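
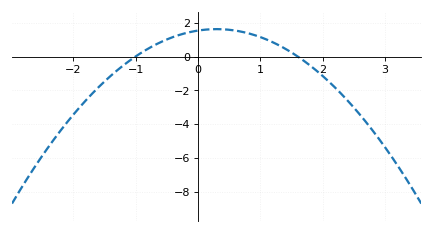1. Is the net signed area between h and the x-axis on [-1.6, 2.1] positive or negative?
positive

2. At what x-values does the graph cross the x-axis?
-1, 1.6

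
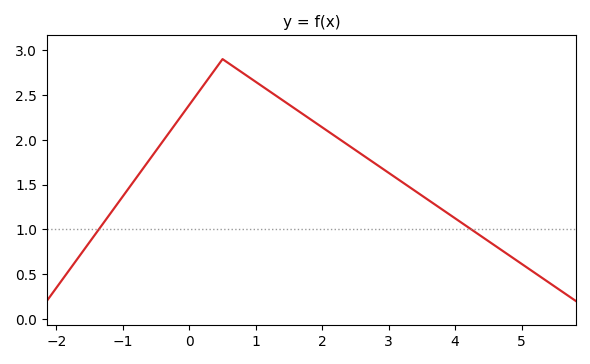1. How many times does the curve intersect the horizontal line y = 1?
2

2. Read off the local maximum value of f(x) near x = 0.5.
2.9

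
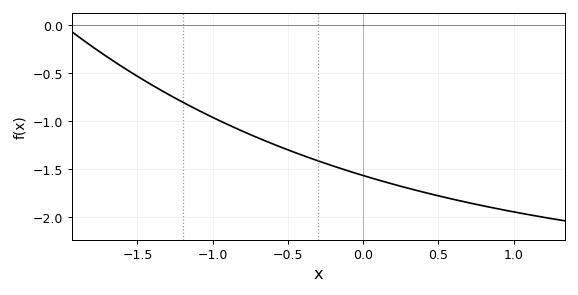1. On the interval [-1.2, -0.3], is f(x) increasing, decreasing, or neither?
decreasing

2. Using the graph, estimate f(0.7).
-1.85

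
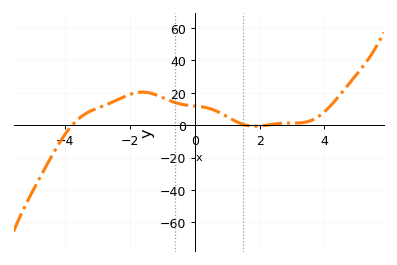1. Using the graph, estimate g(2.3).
0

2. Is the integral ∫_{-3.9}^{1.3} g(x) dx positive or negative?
positive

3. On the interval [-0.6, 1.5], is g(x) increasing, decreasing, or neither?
decreasing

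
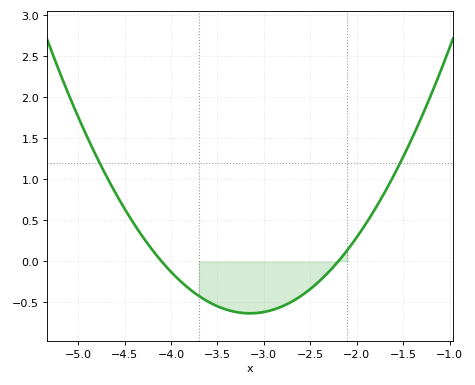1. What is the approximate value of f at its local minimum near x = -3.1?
-0.65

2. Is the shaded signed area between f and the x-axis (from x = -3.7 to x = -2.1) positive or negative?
negative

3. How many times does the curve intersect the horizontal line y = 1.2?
2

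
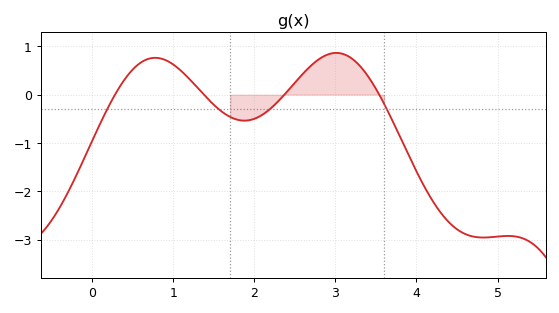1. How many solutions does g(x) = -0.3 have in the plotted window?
4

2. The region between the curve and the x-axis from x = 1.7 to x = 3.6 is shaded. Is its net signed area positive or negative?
positive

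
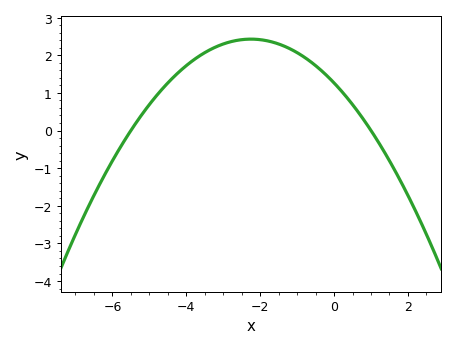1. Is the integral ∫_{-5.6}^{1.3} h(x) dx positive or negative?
positive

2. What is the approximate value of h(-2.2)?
2.43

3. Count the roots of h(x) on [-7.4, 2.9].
2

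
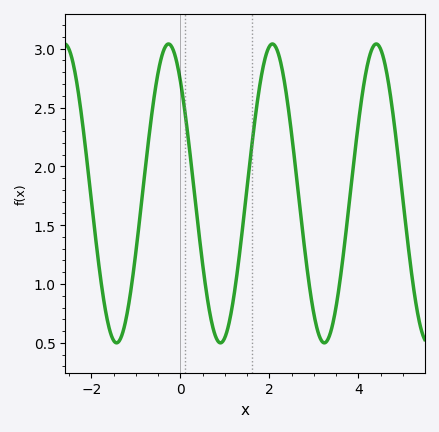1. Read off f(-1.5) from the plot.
0.5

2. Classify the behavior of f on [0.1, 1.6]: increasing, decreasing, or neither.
neither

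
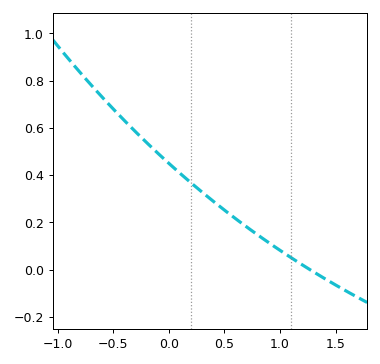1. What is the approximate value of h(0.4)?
0.28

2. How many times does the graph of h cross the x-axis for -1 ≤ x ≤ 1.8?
1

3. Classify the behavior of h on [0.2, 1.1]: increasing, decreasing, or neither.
decreasing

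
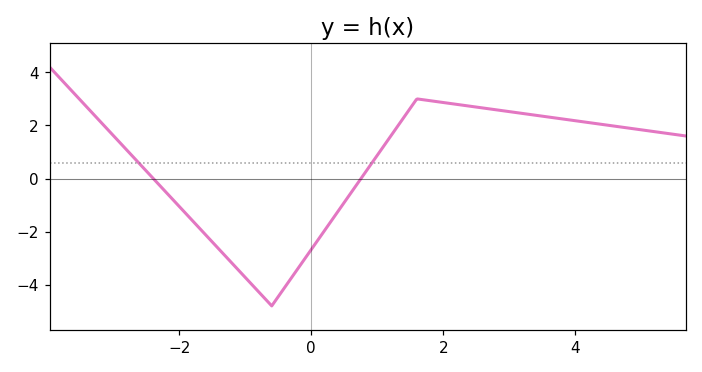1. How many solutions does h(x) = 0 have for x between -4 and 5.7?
2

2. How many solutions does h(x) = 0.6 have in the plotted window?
2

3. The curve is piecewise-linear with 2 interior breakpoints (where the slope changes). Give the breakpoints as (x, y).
(-0.6, -4.8); (1.6, 3)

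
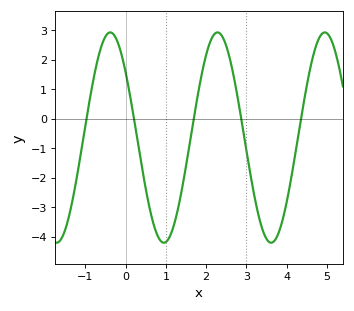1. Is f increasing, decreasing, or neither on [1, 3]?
neither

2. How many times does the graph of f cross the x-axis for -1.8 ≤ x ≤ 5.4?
5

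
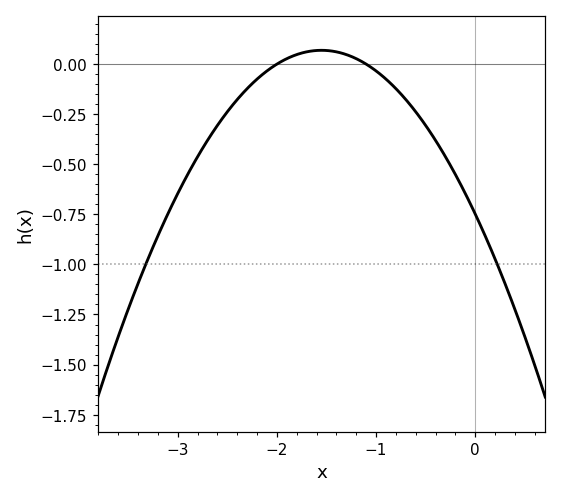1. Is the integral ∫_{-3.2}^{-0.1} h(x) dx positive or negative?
negative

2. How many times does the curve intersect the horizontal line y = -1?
2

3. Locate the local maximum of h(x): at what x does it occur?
-1.5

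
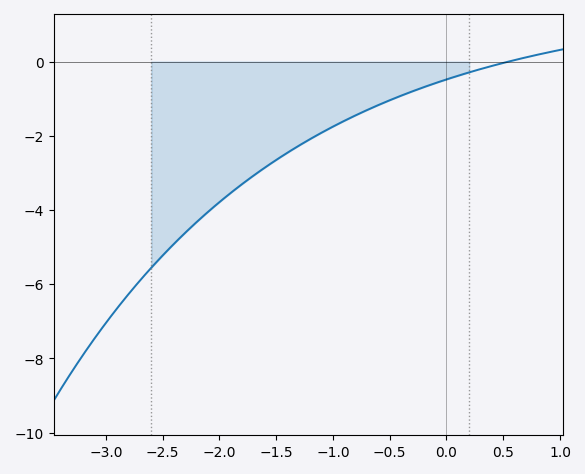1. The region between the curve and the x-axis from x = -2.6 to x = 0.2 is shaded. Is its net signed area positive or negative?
negative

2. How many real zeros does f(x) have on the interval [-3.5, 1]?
1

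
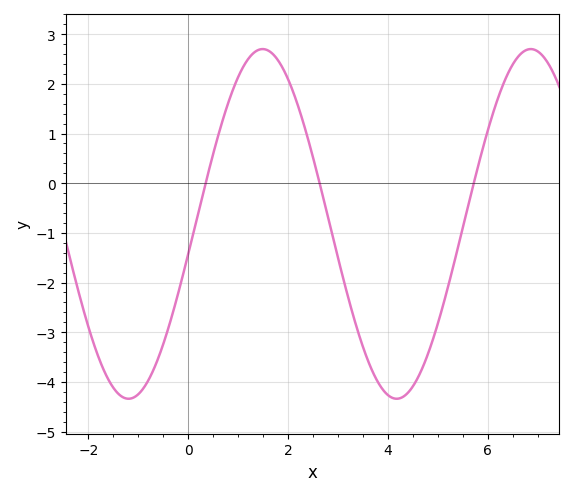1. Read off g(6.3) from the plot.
1.97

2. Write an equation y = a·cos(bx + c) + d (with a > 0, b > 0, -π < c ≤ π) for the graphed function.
y = 3.52cos(1.17x - 1.74) - 0.82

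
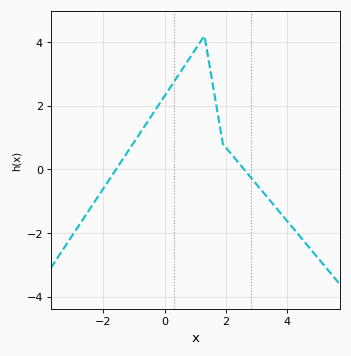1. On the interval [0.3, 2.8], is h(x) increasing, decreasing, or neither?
neither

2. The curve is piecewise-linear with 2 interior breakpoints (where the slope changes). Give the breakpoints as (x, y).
(1.3, 4.2); (1.9, 0.8)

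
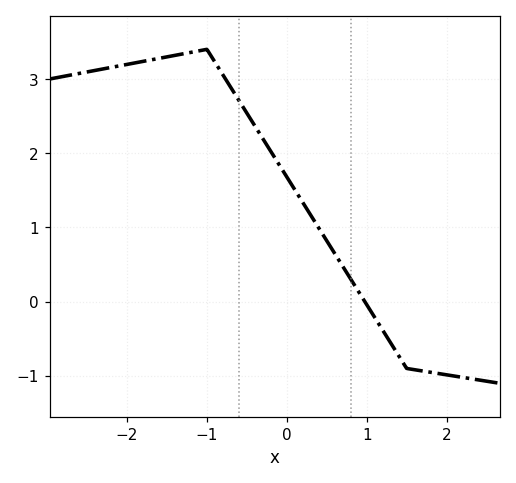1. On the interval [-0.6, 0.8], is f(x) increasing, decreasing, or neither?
decreasing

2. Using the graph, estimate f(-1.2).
3.36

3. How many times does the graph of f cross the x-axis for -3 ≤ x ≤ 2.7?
1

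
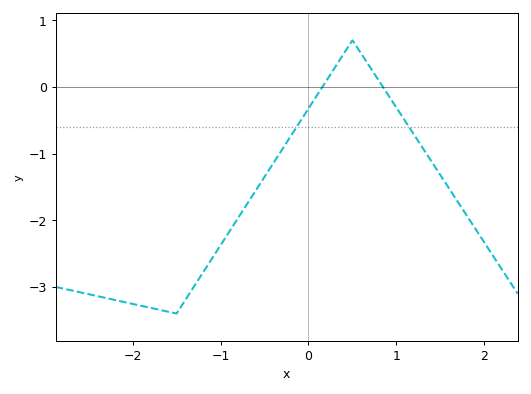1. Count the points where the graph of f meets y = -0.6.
2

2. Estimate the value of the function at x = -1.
-2.38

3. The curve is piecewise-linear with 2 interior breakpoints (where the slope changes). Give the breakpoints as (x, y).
(-1.5, -3.4); (0.5, 0.7)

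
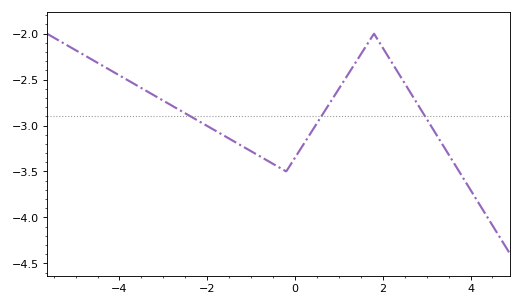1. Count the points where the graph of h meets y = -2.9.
3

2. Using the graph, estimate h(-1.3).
-3.2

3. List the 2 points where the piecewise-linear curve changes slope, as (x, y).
(-0.2, -3.5); (1.8, -2)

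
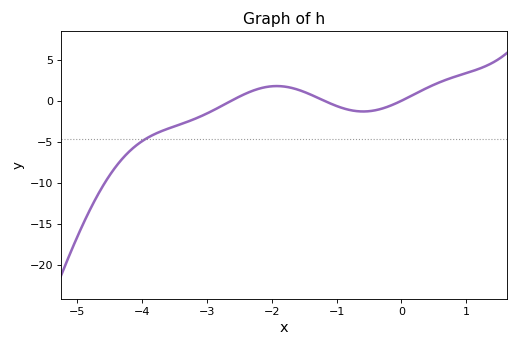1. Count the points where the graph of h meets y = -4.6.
1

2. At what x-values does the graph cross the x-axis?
-2.63, -1.19, 0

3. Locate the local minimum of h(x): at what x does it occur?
-0.591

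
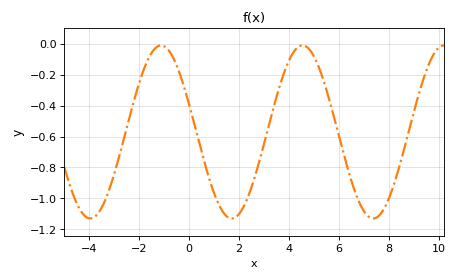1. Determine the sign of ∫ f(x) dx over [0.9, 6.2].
negative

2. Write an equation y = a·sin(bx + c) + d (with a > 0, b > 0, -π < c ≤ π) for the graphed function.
y = 0.56sin(1.1x + 2.8) - 0.57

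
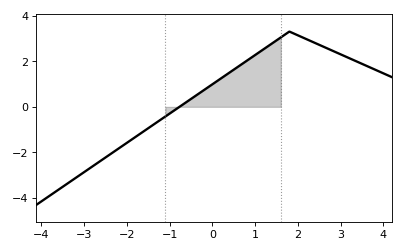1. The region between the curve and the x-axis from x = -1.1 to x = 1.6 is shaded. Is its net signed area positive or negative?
positive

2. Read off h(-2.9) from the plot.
-2.8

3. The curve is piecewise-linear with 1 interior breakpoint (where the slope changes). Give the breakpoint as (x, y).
(1.8, 3.3)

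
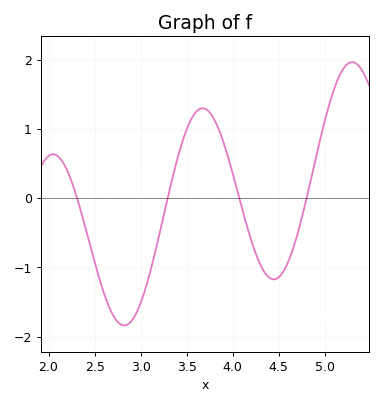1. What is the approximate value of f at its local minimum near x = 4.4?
-1.17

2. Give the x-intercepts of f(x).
2.31, 3.29, 4.07, 4.8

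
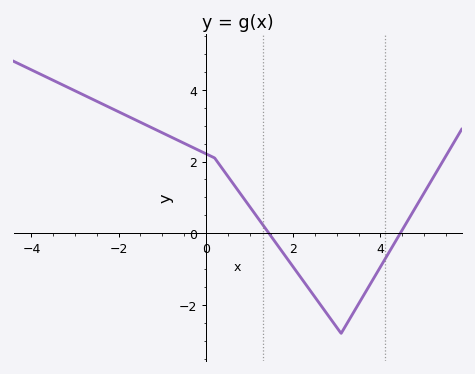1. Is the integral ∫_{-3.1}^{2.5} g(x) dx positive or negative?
positive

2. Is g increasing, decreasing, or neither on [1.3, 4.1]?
neither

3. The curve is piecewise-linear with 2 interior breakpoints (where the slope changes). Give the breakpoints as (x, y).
(0.2, 2.1); (3.1, -2.8)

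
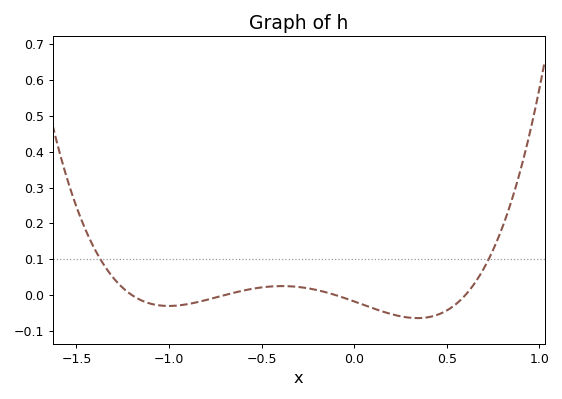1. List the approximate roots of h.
-1.2, -0.7, -0.1, 0.6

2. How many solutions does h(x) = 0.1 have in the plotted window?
2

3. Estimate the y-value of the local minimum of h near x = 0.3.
-0.06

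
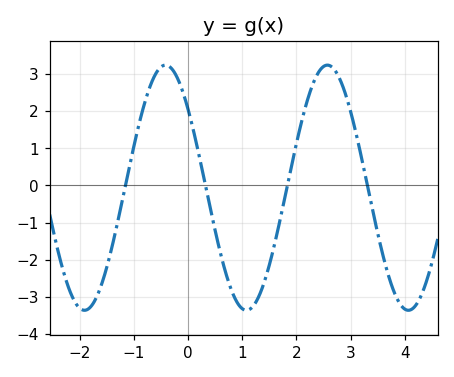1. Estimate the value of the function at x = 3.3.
0.086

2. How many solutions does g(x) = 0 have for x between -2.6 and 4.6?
4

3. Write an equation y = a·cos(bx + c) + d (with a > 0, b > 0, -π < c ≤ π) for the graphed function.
y = 3.31cos(2.1x + 0.88) - 0.06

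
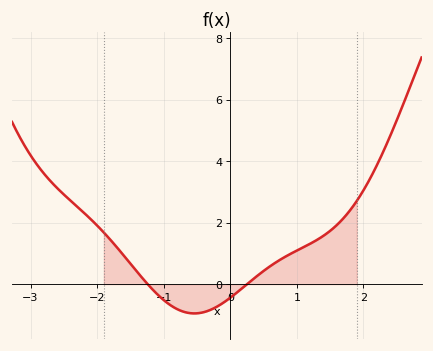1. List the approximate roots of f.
-1.2, 0.3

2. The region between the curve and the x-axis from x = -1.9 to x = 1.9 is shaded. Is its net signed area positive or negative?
positive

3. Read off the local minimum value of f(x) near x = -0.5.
-1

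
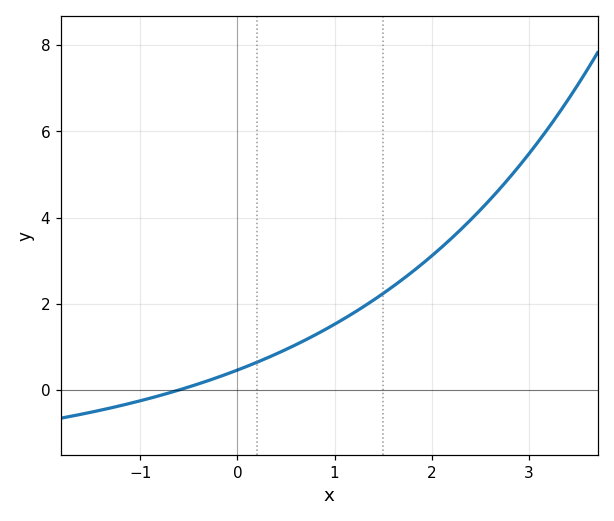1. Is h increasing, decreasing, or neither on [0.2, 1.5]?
increasing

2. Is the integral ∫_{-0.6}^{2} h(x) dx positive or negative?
positive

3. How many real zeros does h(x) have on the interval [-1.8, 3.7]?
1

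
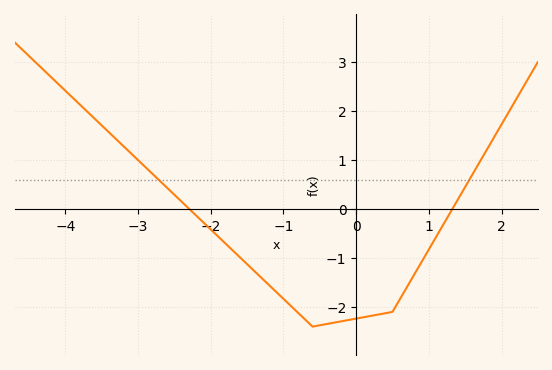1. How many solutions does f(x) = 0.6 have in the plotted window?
2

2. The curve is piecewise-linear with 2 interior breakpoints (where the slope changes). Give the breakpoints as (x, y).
(-0.6, -2.4); (0.5, -2.1)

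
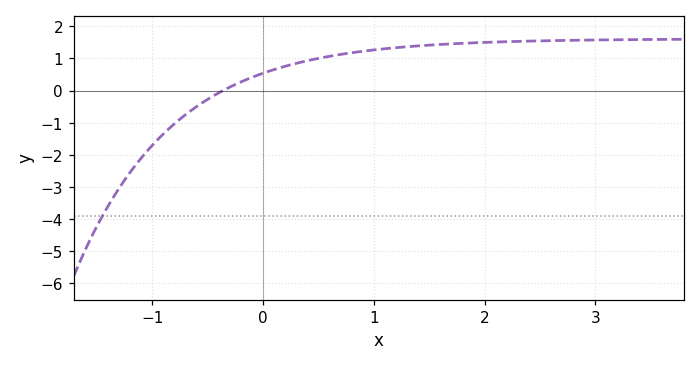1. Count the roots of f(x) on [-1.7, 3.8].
1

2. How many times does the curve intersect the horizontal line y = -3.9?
1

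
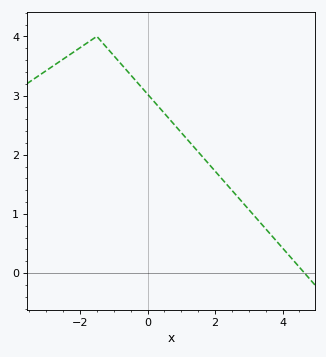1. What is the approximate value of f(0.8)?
2.5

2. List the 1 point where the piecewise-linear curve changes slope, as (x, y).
(-1.5, 4)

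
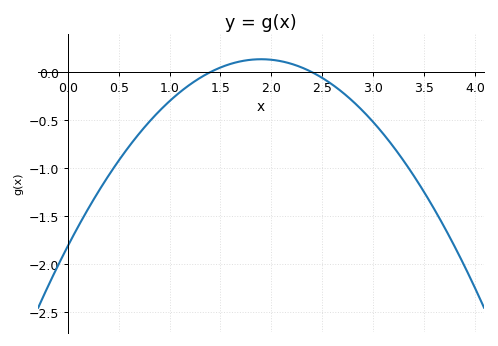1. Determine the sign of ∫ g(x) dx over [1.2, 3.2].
negative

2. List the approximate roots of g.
1.4, 2.4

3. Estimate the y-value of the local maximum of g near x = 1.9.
0.15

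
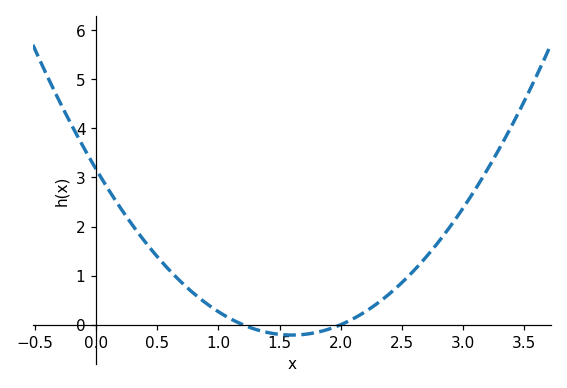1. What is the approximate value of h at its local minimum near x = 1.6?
-0.2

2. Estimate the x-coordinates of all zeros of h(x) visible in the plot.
1.2, 2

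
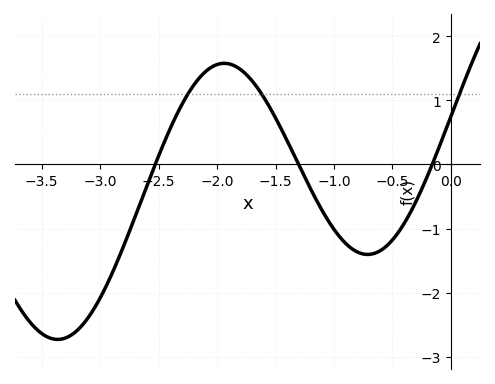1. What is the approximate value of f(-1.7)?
1.3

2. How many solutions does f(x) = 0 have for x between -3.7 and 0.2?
3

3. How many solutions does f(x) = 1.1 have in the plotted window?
3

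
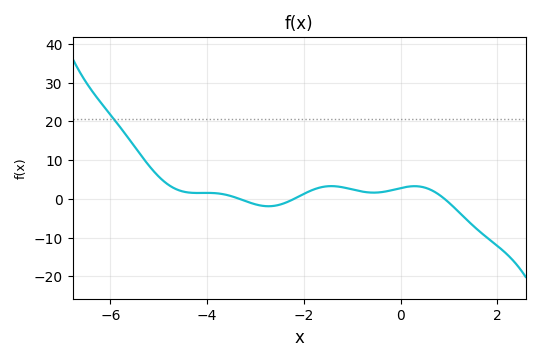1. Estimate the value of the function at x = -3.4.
0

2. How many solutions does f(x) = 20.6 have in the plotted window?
1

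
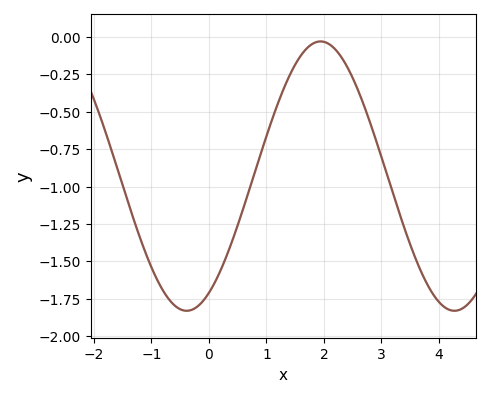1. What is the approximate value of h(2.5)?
-0.25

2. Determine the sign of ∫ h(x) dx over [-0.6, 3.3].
negative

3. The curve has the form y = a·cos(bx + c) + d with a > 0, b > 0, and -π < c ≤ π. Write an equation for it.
y = 0.9cos(1.4x - 2.6) - 0.93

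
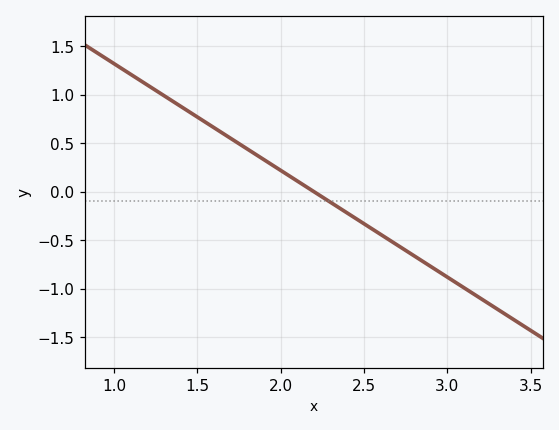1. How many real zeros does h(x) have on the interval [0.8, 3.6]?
1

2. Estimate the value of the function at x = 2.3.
-0.11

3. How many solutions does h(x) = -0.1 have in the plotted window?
1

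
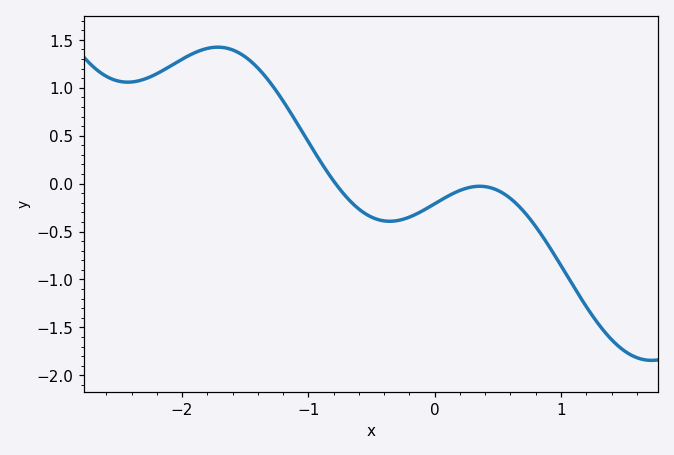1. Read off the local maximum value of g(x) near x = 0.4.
-0.05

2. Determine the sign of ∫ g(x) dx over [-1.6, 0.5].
positive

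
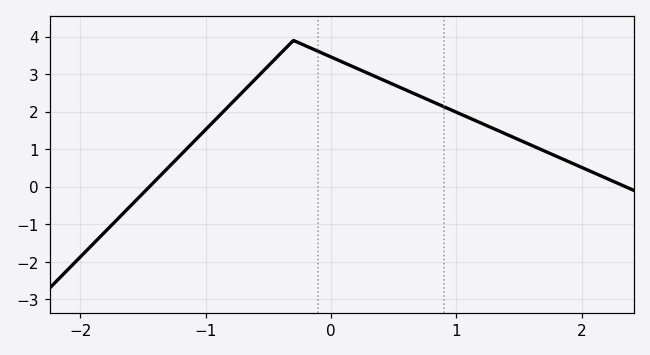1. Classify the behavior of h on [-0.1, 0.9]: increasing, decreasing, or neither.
decreasing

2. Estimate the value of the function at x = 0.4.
2.9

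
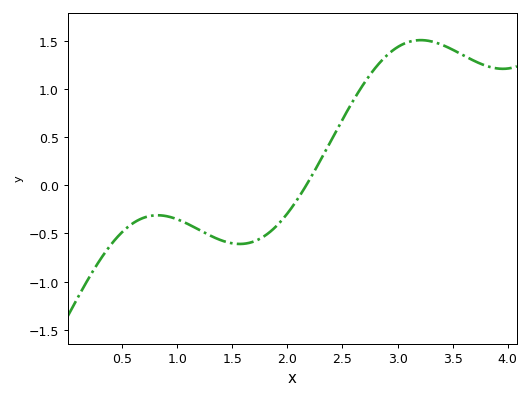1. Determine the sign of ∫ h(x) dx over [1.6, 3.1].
positive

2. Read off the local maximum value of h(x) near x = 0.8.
-0.3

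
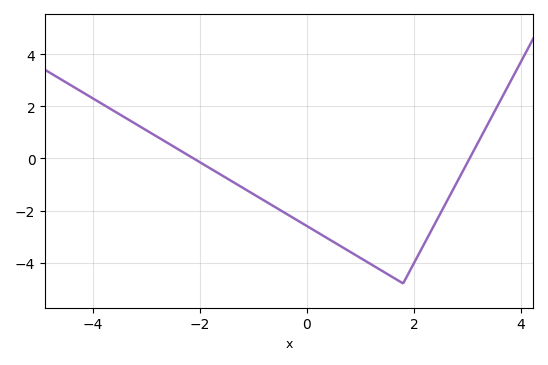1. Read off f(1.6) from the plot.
-4.6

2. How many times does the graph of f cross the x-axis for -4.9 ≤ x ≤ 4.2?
2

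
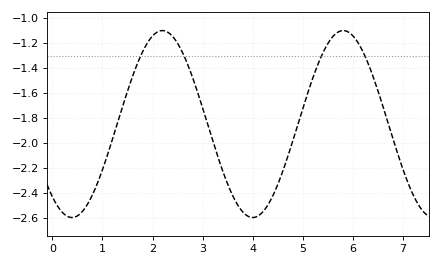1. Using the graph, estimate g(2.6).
-1.28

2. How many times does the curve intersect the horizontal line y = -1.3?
4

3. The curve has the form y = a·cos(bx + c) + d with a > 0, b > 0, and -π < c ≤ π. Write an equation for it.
y = 0.75cos(1.74x + 2.46) - 1.85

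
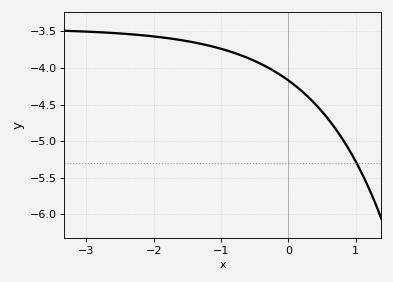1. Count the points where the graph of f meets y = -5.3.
1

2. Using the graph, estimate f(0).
-4.15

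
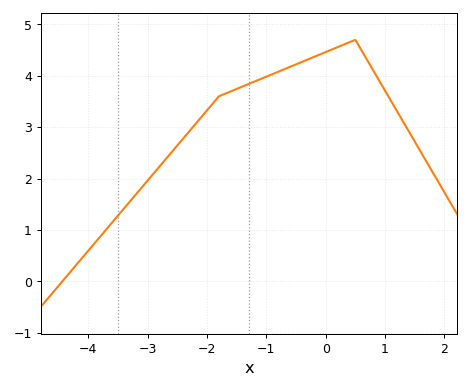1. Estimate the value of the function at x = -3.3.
1.6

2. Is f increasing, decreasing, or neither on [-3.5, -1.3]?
increasing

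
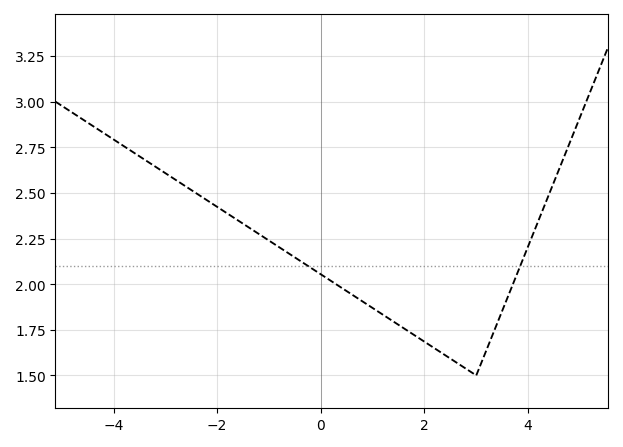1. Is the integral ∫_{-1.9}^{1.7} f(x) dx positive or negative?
positive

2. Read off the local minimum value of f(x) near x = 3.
1.5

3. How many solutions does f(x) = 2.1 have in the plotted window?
2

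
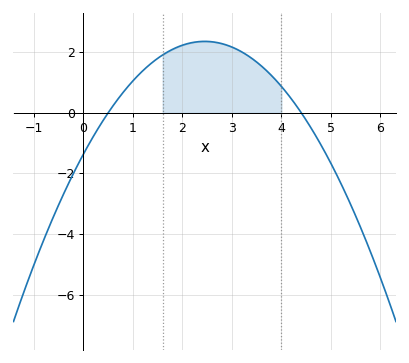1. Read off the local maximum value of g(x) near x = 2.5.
2.36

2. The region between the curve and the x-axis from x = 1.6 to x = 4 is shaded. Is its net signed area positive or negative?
positive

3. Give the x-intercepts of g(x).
0.5, 4.4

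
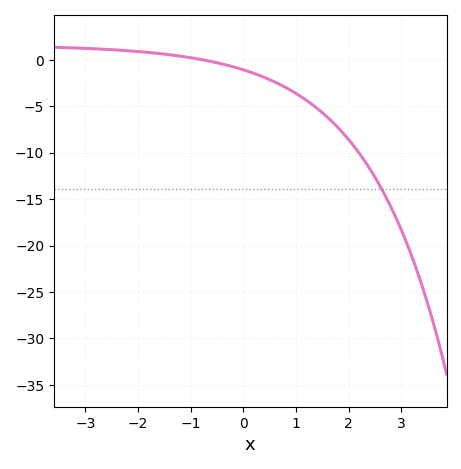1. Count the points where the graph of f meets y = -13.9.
1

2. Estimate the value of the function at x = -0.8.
0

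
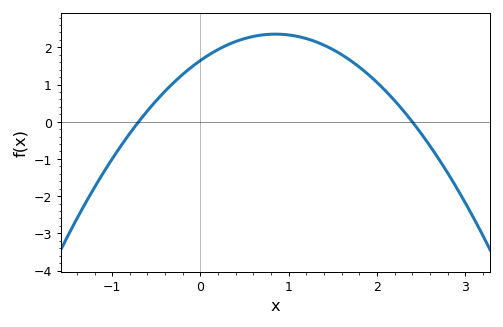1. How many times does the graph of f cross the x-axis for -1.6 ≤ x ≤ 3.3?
2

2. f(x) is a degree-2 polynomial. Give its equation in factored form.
y = -0.98(x + 0.7)(x - 2.4)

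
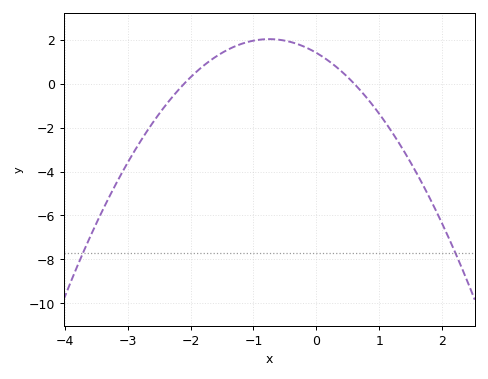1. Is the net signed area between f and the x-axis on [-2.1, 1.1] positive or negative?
positive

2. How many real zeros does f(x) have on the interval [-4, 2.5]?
2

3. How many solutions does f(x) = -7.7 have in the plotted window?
2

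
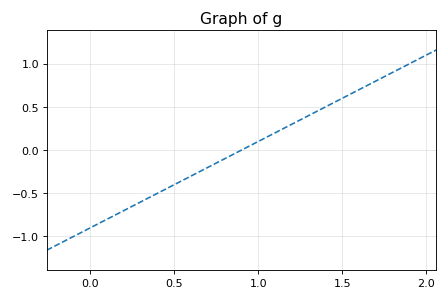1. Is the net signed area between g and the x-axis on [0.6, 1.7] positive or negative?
positive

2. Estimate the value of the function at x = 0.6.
-0.3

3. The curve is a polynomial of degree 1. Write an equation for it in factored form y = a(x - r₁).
y = 1(x - 0.9)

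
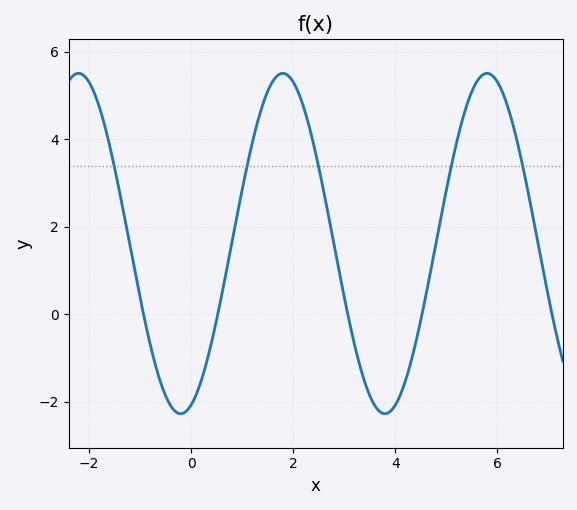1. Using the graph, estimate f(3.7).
-2.22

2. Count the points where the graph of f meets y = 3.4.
5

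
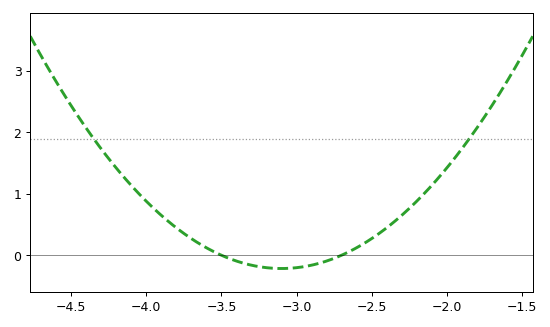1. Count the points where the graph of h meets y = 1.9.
2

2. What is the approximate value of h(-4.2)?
1.4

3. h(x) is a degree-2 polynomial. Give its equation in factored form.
y = 1.35(x + 3.5)(x + 2.7)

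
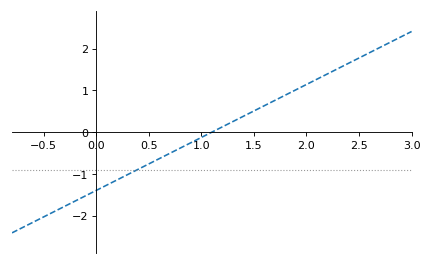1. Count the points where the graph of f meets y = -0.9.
1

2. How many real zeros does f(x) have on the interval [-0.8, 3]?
1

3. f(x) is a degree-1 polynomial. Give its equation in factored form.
y = 1.27(x - 1.1)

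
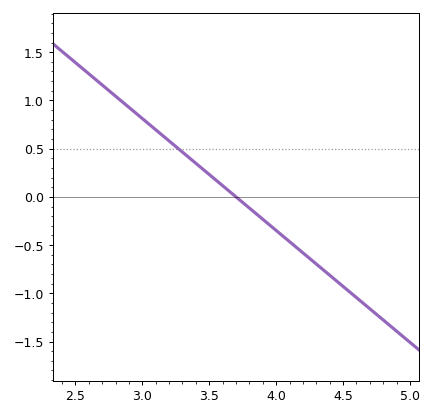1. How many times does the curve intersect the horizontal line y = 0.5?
1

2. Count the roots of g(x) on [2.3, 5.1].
1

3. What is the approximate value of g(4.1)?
-0.464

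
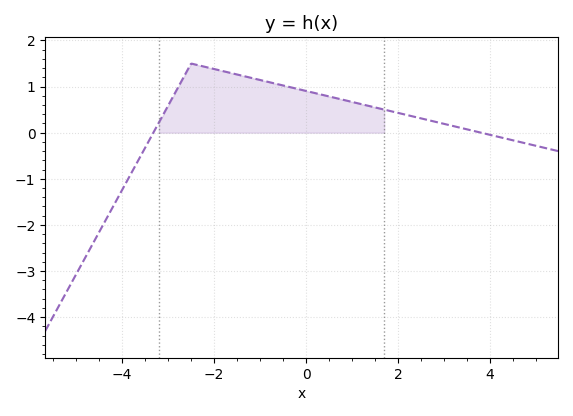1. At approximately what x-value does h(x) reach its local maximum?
-2.5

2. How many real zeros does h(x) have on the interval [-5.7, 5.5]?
2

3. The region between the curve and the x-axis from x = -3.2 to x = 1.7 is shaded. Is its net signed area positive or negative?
positive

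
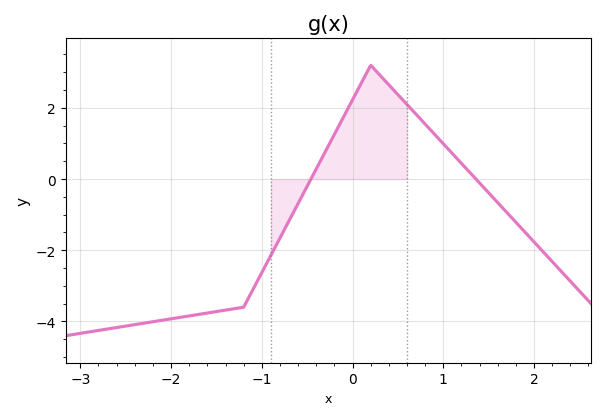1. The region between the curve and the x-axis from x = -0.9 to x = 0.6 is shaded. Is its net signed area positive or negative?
positive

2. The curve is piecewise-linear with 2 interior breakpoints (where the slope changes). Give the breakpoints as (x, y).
(-1.2, -3.6); (0.2, 3.2)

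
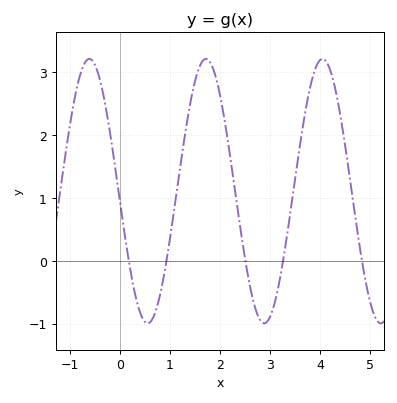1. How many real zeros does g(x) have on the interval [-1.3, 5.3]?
5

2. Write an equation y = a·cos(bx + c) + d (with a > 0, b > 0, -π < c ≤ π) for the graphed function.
y = 2.1cos(2.69x + 1.66) + 1.11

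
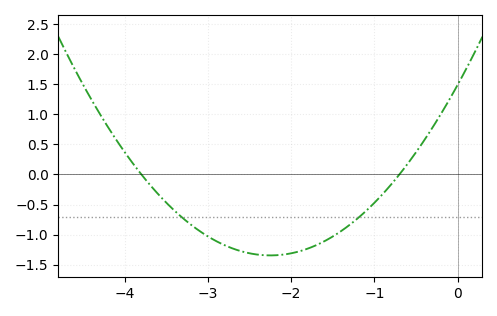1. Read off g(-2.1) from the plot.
-1.35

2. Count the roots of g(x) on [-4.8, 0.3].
2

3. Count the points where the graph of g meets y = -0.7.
2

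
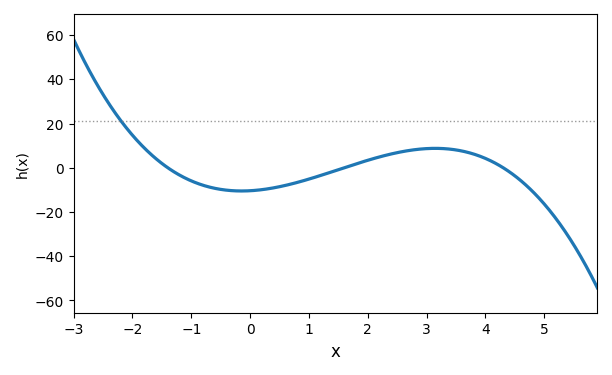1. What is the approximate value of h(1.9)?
2.57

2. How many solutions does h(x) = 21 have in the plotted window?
1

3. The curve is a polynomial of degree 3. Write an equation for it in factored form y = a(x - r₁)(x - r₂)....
y = -1.08(x + 1.4)(x - 1.6)(x - 4.3)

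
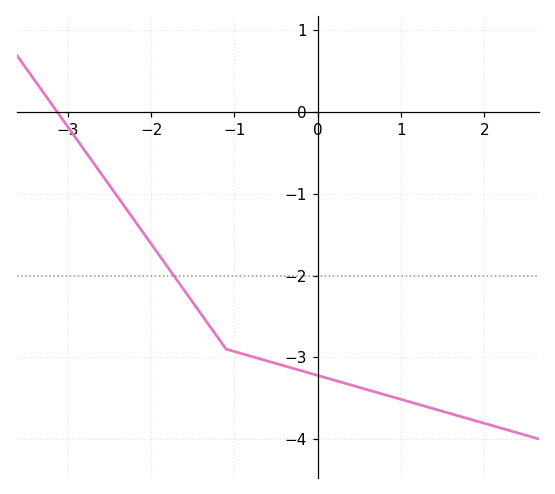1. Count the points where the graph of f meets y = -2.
1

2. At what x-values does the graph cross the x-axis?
-3.13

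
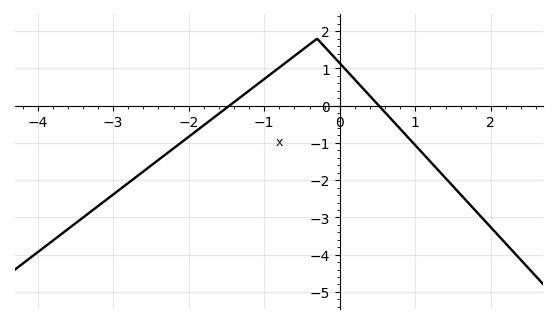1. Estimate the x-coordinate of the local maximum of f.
-0.302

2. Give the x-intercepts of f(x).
-1.46, 0.517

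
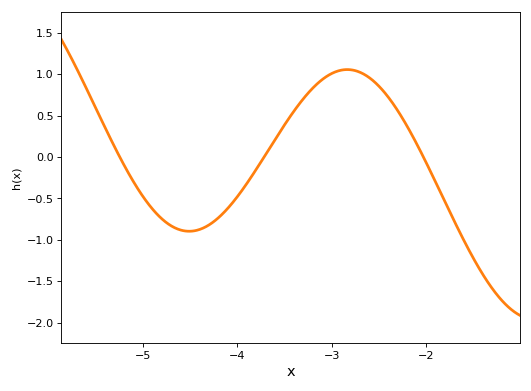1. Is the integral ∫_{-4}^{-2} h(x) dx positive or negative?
positive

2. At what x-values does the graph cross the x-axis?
-5.2, -3.7, -2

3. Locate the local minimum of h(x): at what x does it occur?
-4.5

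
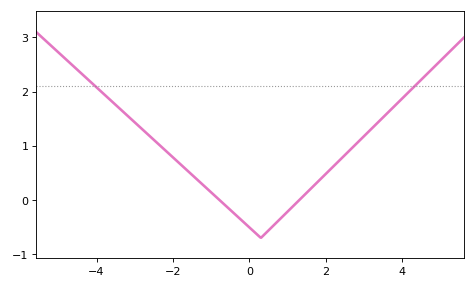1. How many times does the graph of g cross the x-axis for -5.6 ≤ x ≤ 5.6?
2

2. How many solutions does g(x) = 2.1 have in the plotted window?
2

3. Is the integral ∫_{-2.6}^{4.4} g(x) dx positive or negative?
positive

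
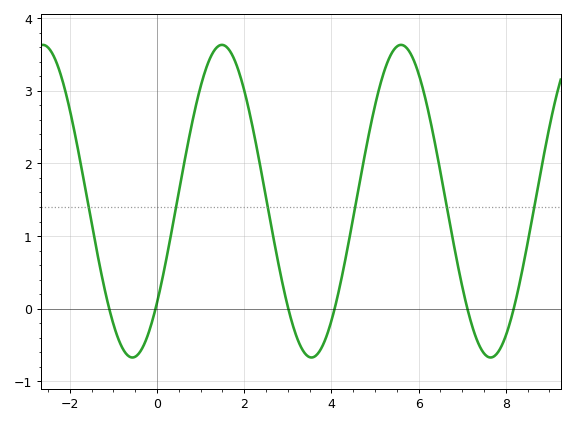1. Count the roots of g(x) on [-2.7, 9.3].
6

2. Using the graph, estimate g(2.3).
2.2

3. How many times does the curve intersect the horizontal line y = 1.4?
6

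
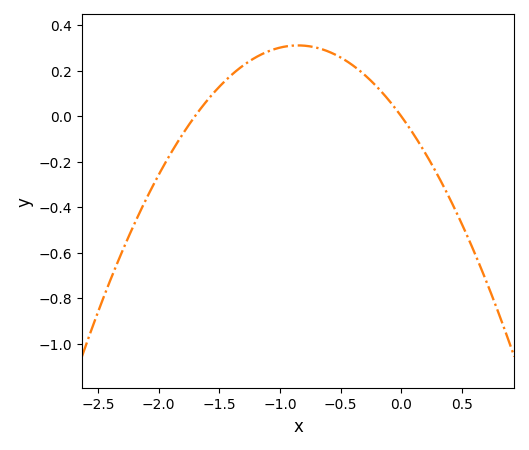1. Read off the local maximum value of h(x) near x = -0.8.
0.32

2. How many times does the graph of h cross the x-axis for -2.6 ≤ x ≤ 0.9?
2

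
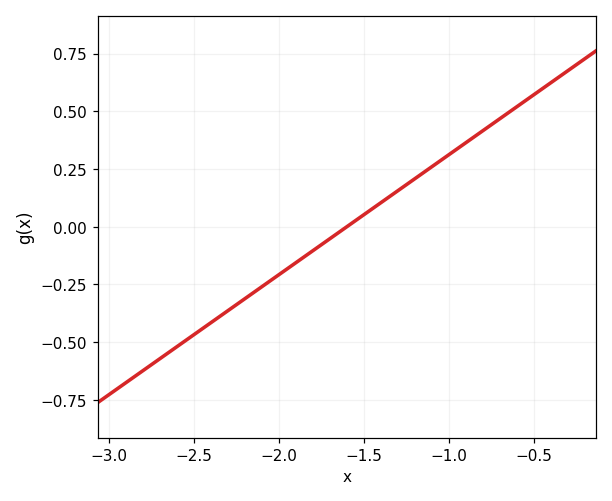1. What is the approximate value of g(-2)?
-0.208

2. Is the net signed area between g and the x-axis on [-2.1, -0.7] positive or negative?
positive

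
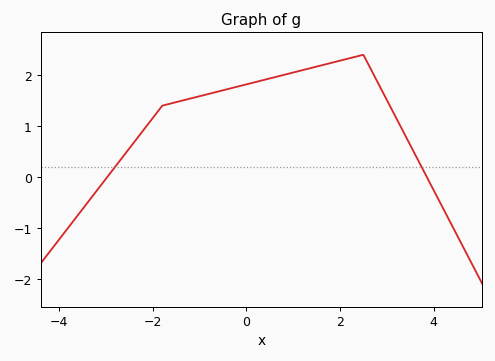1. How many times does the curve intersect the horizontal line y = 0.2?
2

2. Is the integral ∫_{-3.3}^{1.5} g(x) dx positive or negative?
positive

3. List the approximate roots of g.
-2.97, 3.86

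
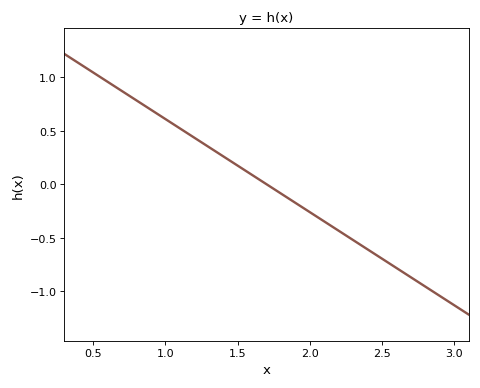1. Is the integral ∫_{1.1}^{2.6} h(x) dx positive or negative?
negative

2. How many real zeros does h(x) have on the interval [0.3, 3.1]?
1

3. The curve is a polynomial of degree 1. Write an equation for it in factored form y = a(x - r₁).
y = -0.87(x - 1.7)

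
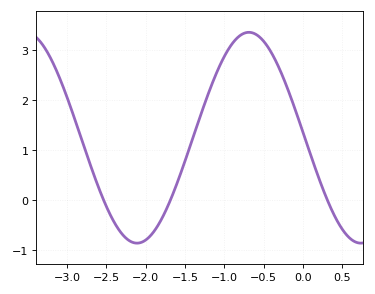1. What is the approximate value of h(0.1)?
0.891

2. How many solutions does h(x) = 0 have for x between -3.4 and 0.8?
3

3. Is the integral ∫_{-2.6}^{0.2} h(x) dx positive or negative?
positive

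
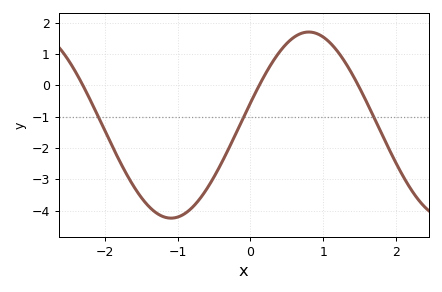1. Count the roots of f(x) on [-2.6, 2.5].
3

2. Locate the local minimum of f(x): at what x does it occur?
-1.09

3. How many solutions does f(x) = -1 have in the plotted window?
3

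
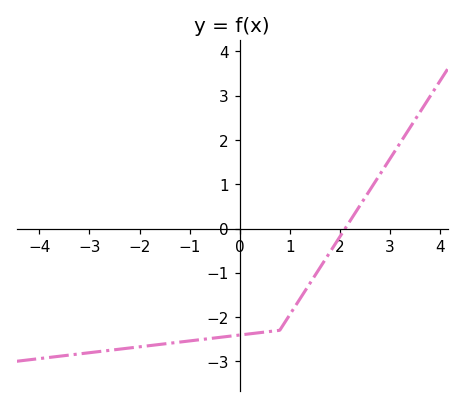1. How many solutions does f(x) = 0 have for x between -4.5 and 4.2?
1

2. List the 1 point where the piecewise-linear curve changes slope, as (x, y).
(0.8, -2.3)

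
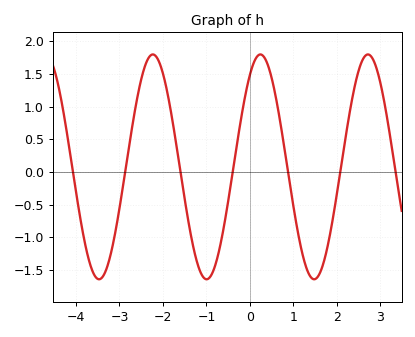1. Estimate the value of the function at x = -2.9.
-0.131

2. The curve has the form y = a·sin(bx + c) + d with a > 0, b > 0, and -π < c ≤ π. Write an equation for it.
y = 1.72sin(2.54x + 0.96) + 0.08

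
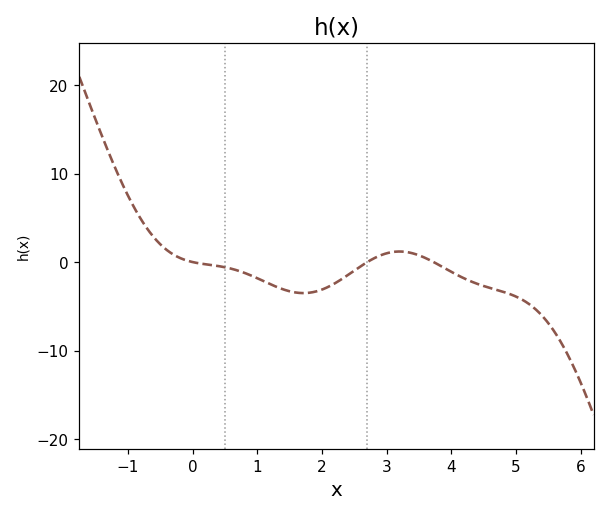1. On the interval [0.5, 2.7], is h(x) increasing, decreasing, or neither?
neither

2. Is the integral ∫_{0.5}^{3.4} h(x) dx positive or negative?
negative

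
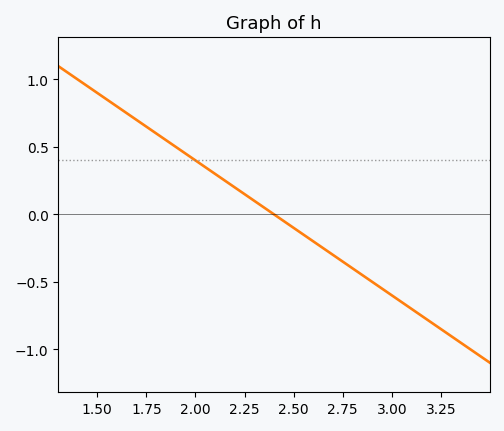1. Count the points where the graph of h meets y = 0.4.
1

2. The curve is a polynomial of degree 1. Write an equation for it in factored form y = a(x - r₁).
y = -1(x - 2.4)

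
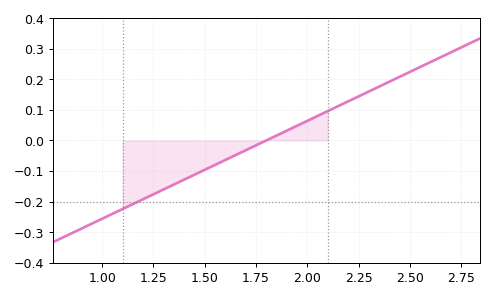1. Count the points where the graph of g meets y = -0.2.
1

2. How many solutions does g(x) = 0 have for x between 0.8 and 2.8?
1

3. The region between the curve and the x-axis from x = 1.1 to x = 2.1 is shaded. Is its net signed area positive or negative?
negative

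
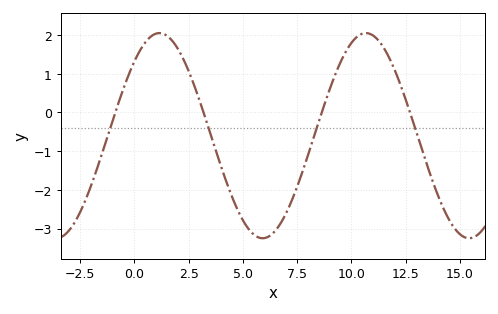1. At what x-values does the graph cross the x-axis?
-1, 3, 8.5, 12.5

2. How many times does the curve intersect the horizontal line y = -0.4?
4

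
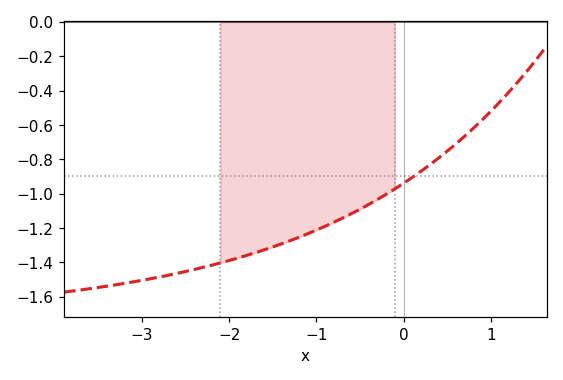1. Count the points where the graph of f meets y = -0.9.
1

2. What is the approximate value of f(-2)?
-1.38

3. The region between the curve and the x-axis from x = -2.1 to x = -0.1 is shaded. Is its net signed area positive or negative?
negative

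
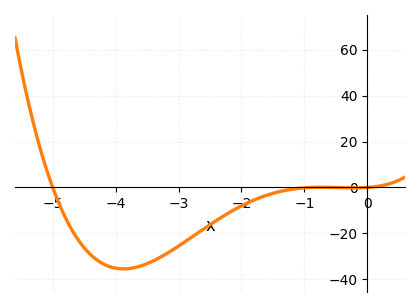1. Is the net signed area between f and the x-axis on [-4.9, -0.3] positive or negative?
negative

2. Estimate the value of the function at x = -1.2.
-0.776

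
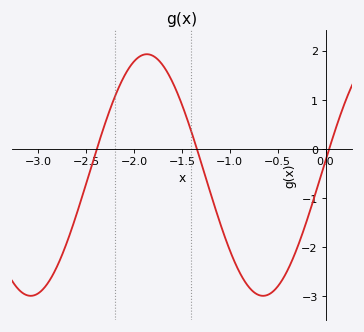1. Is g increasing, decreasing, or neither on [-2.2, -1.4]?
neither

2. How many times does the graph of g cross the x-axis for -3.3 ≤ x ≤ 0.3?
3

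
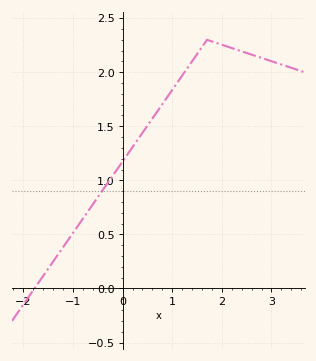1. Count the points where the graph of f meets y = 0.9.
1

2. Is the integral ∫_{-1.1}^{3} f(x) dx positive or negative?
positive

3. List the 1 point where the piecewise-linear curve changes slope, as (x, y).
(1.7, 2.3)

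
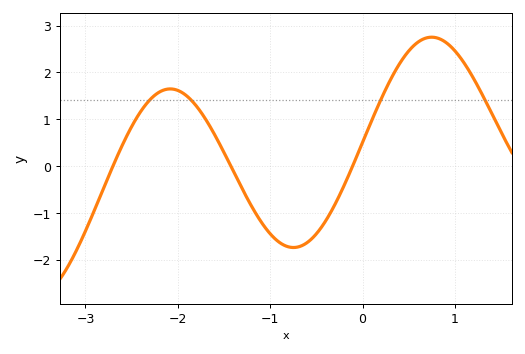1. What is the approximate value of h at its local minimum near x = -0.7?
-1.74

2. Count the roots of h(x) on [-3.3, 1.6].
3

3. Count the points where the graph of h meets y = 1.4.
4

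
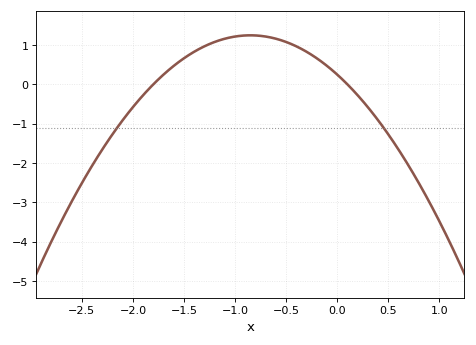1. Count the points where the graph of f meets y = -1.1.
2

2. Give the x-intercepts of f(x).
-1.8, 0.1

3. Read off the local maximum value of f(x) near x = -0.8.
1.2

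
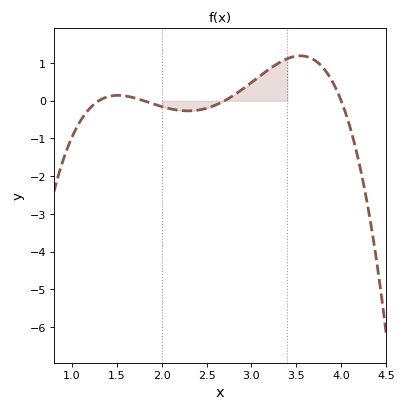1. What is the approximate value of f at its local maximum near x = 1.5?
0.1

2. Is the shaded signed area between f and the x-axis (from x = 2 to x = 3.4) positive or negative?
positive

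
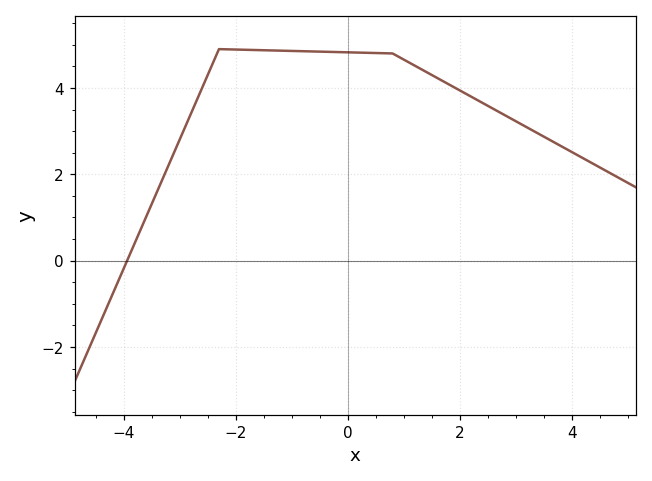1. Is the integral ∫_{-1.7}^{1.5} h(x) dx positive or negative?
positive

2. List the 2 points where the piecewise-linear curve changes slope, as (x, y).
(-2.3, 4.9); (0.8, 4.8)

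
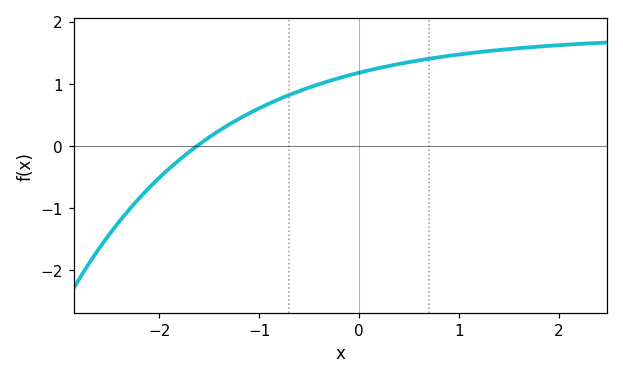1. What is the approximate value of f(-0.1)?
1.14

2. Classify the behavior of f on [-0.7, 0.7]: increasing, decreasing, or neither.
increasing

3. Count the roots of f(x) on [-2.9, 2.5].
1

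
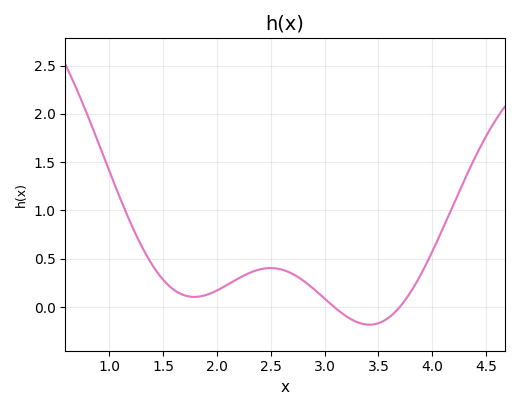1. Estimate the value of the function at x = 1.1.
1.15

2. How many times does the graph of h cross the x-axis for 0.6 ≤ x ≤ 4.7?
2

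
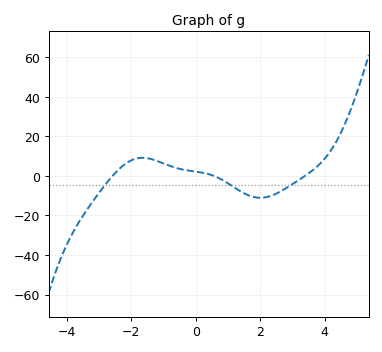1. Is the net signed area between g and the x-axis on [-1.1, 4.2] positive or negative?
negative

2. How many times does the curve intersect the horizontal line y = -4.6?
3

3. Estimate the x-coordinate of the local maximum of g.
-1.65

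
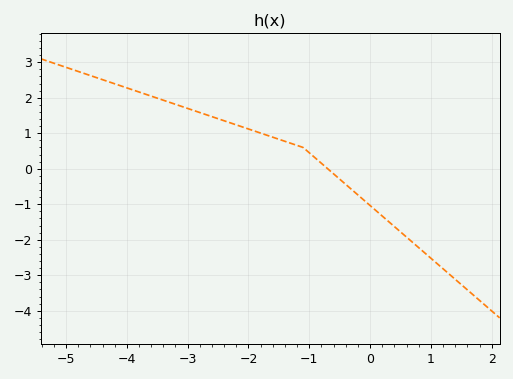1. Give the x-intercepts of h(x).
-0.696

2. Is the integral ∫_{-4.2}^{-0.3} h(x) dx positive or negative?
positive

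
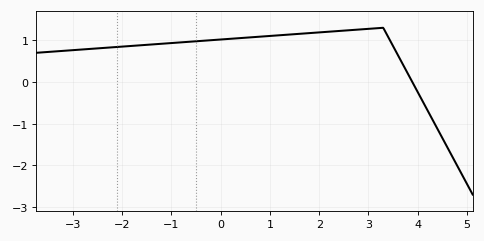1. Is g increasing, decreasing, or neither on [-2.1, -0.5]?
increasing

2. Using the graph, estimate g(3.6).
0.639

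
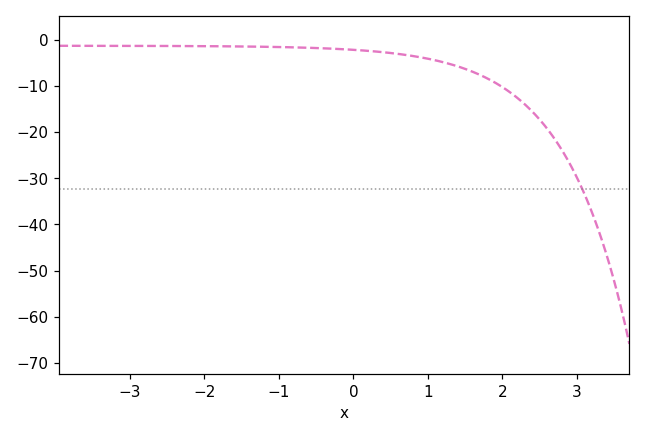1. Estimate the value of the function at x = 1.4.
-6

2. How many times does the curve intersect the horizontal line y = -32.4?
1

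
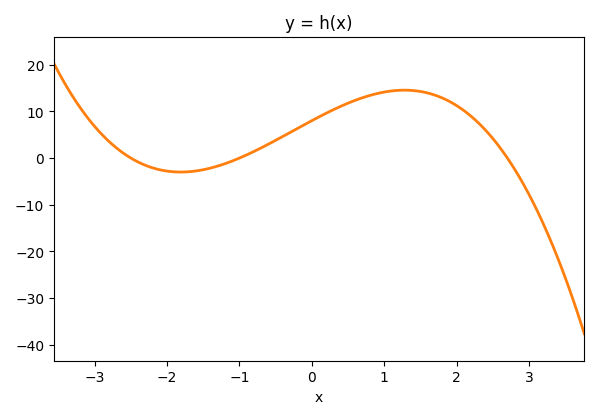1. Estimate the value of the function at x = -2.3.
-1.55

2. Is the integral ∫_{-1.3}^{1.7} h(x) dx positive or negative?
positive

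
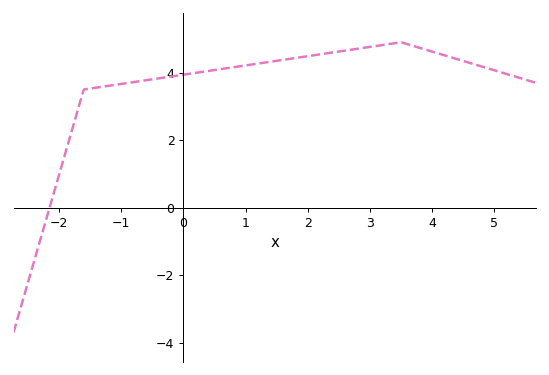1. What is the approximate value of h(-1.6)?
3.5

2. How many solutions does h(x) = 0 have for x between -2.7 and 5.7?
1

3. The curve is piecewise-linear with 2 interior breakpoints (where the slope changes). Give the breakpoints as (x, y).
(-1.6, 3.5); (3.5, 4.9)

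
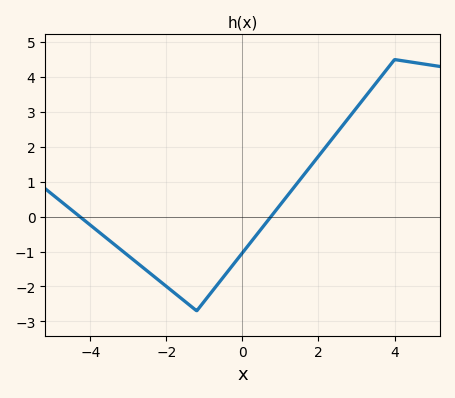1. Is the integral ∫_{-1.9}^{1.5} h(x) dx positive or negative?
negative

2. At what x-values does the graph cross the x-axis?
-4.27, 0.75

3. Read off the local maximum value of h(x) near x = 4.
4.5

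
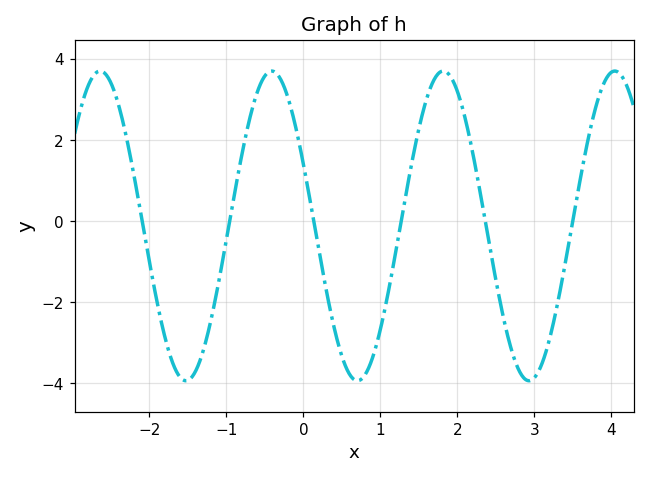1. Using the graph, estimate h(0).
1.4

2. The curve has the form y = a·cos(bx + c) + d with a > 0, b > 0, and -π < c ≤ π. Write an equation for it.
y = 3.82cos(2.8x + 1.2) - 0.12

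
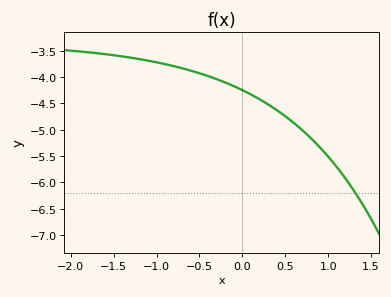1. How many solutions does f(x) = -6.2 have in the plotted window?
1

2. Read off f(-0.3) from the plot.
-4.04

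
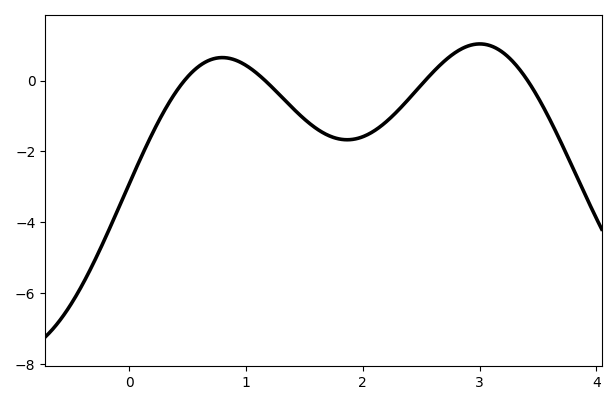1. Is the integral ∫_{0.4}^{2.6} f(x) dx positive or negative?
negative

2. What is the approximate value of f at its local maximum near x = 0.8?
0.646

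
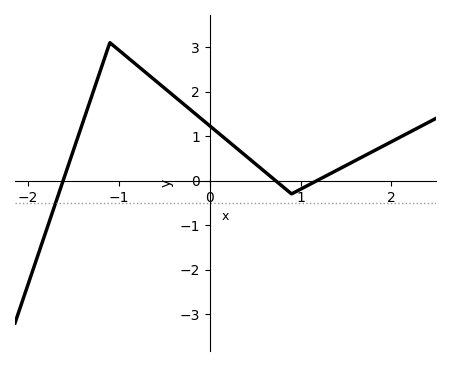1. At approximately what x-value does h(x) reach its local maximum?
-1.1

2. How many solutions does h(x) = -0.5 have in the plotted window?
1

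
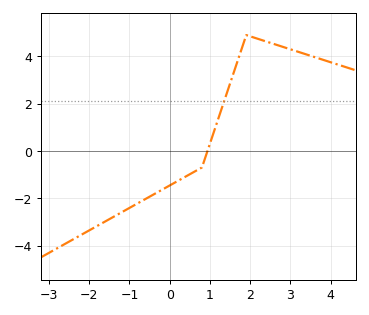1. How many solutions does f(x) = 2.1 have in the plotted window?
1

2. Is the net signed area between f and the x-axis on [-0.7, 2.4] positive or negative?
positive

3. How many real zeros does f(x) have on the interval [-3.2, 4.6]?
1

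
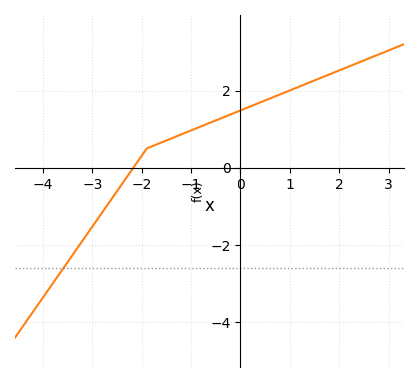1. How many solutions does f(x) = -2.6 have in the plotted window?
1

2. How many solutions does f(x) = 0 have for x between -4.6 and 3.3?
1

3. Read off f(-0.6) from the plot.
1.17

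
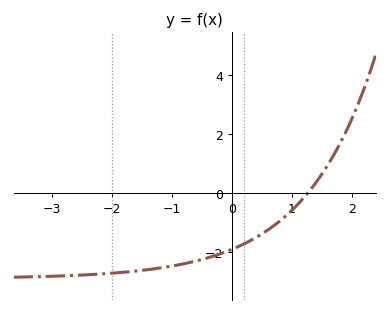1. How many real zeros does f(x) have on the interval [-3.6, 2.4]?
1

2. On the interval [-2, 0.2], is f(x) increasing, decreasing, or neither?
increasing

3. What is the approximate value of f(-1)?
-2.4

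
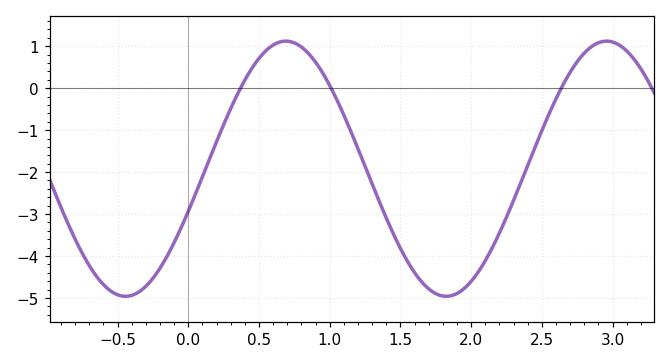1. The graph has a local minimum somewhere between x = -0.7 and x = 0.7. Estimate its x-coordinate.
-0.4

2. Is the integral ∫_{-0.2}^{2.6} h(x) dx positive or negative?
negative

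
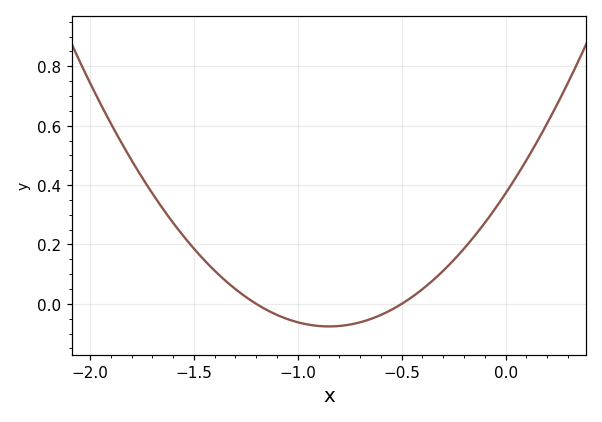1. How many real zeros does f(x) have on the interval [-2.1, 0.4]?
2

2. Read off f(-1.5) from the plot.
0.18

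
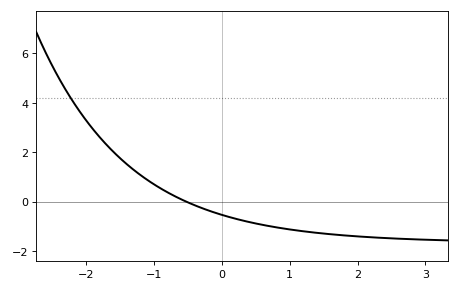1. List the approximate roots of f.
-0.52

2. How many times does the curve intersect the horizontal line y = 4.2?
1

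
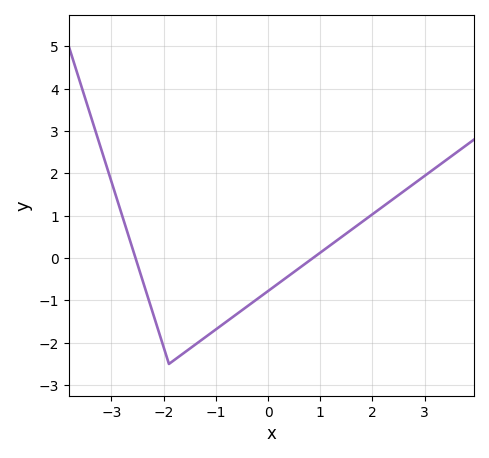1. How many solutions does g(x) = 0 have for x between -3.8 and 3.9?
2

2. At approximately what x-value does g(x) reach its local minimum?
-1.9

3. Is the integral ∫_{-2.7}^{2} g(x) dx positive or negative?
negative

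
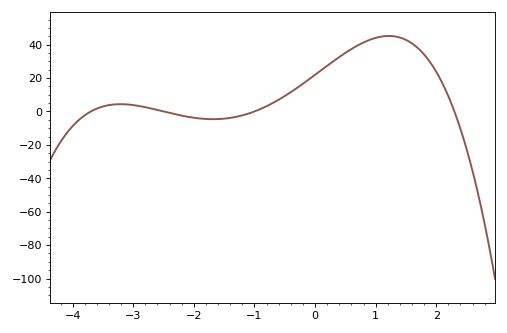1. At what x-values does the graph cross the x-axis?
-3.7, -2.5, -1, 2.3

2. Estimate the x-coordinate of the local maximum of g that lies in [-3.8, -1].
-3.21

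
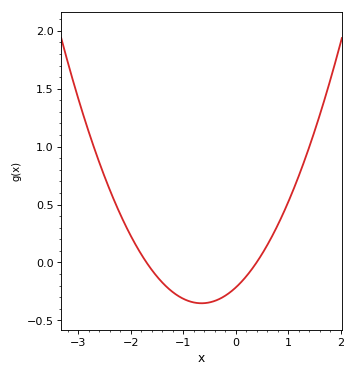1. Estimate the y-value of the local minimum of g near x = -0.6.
-0.35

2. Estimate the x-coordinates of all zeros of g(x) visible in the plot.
-1.7, 0.4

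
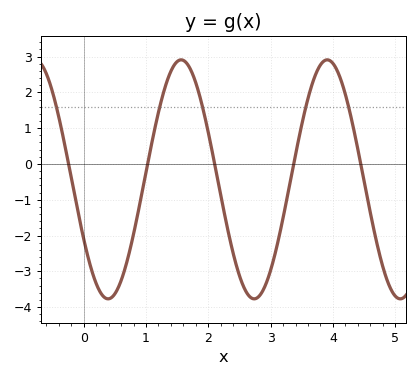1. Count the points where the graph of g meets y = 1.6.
5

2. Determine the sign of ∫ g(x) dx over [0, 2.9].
negative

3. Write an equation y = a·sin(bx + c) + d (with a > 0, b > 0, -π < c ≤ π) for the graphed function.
y = 3.34sin(2.68x - 2.62) - 0.43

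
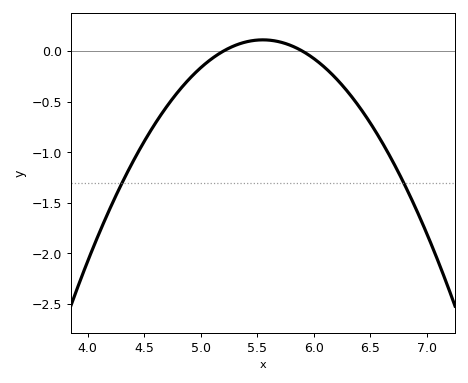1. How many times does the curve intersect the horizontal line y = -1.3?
2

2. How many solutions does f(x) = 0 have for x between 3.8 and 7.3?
2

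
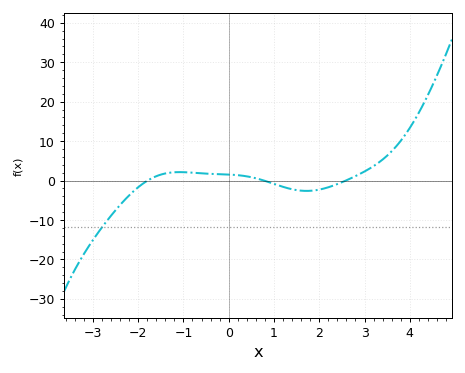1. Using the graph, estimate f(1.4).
-2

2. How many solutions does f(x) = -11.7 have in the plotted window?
1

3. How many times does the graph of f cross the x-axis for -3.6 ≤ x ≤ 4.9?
3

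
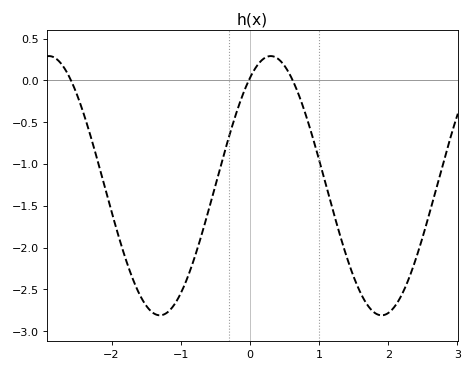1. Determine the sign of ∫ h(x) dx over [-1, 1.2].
negative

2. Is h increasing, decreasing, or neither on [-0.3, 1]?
neither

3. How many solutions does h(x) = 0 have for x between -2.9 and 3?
3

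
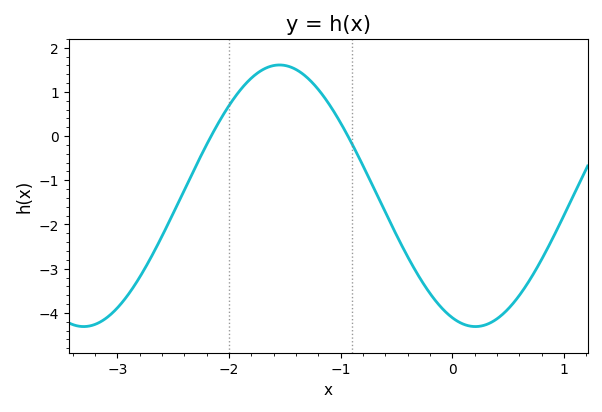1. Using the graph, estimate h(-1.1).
0.7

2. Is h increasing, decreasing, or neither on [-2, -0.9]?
neither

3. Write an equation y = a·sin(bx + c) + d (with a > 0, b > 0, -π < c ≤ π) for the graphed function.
y = 2.96sin(1.8x - 1.9) - 1.35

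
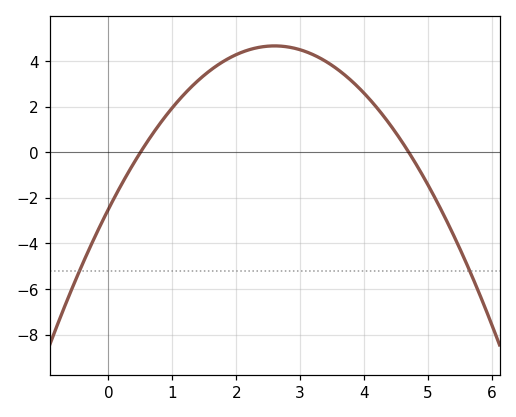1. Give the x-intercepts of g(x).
0.5, 4.7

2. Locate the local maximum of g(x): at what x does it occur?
2.6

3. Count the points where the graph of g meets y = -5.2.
2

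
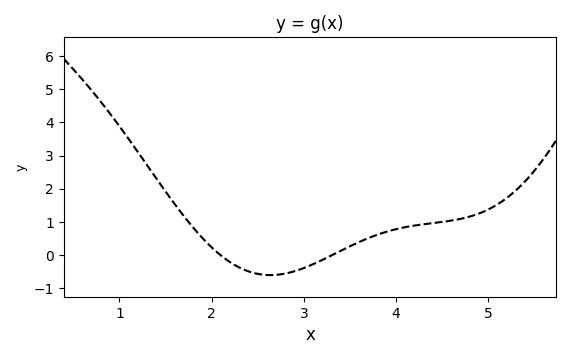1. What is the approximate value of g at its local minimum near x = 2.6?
-0.6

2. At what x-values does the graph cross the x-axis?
2.1, 3.3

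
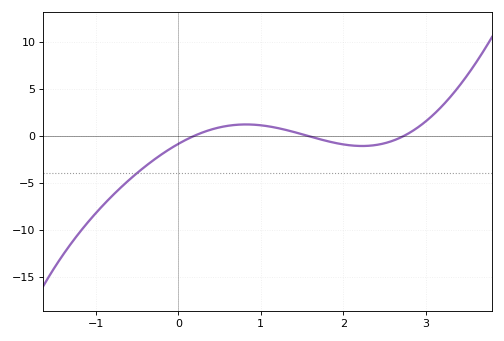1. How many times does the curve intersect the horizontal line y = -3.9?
1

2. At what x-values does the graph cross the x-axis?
0.2, 1.6, 2.7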